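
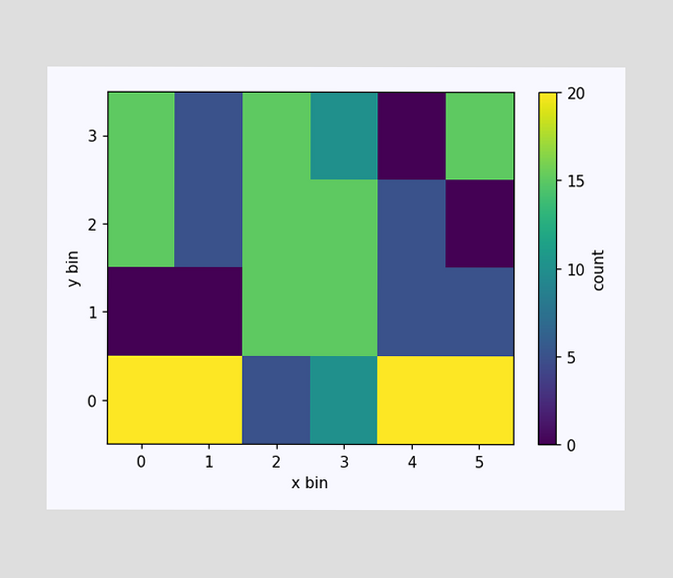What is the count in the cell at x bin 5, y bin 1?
Matching the cell (5, 1) against the colorbar gives 5.

5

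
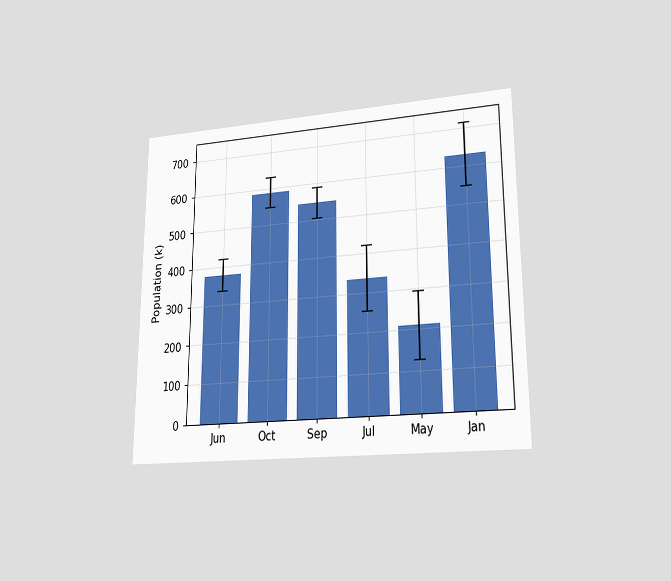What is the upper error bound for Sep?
The chart is viewed at a slight angle. The Sep bar's upper whisker reaches 588k.

588k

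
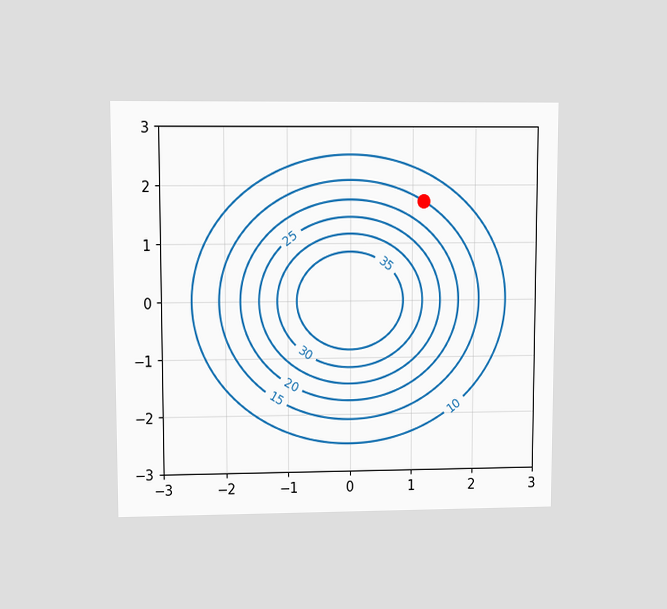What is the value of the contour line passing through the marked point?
15

The chart is viewed at a slight angle. The marked point sits on the contour labelled 15.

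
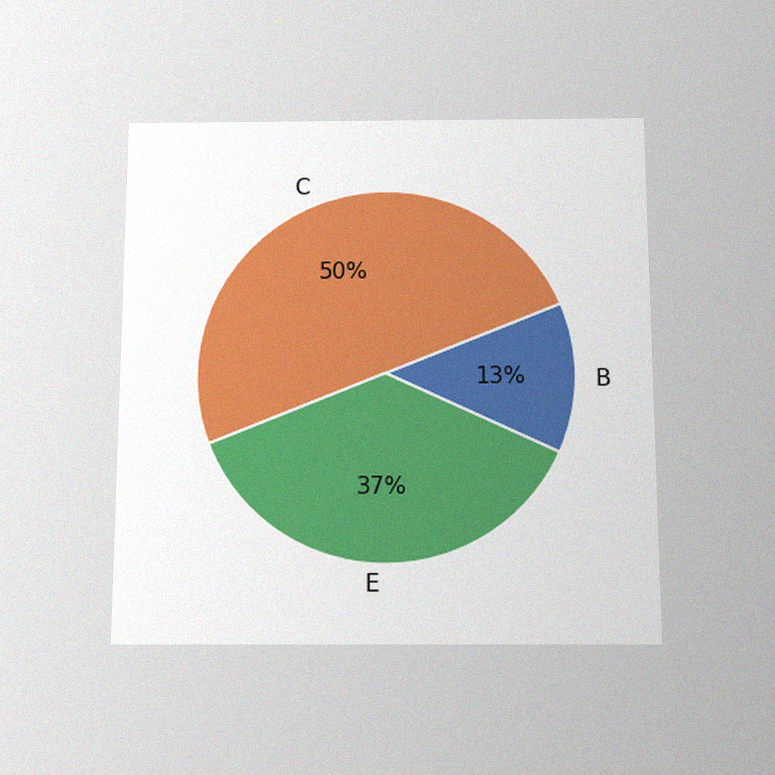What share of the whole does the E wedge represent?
The chart is viewed slightly from below, with some photo noise. The E slice takes up 37% of the pie.

37%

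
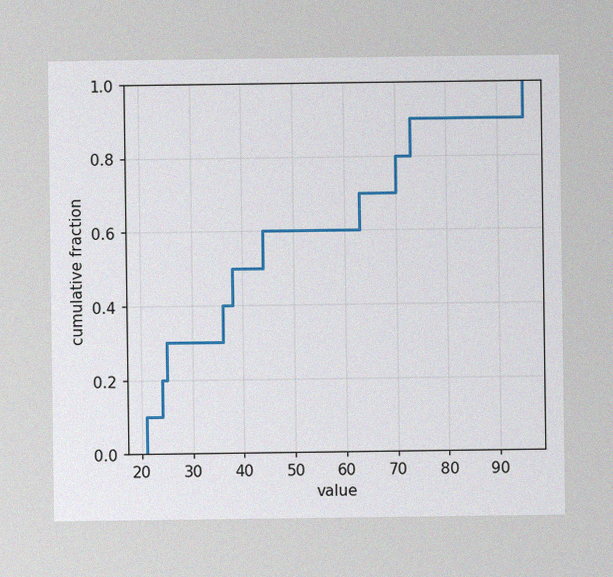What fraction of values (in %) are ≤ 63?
70%

The image has some photo noise and uneven lighting. At x=63 the ECDF step is at 70%.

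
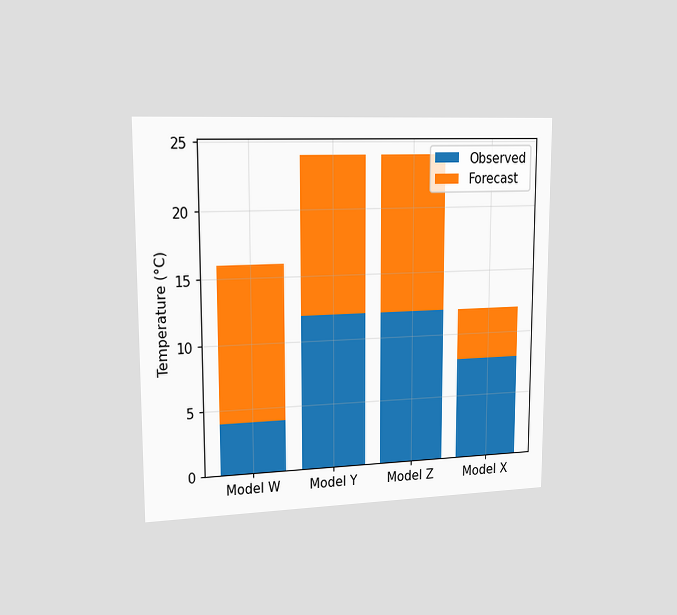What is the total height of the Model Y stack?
24°C

The chart is viewed slightly from the left. The Model Y stack's top reaches 24°C on the y-axis.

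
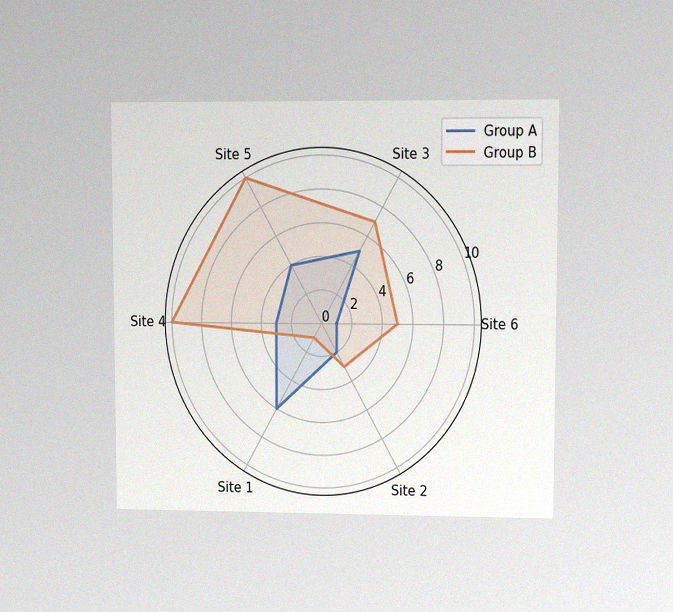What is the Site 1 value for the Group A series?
6

The chart is viewed at a slight angle, with some photo noise. On the Site 1 axis, Group A reaches 6.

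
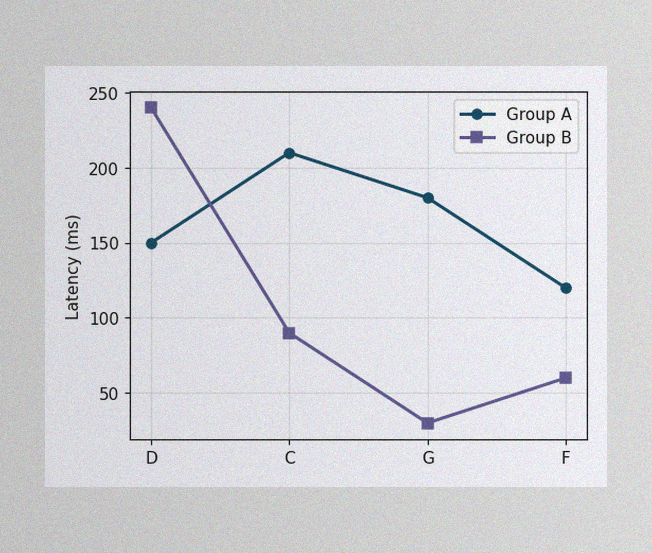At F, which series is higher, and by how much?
The image has some photo noise and uneven lighting. At F, Group A sits above the other line by 60ms.

Group A, by 60ms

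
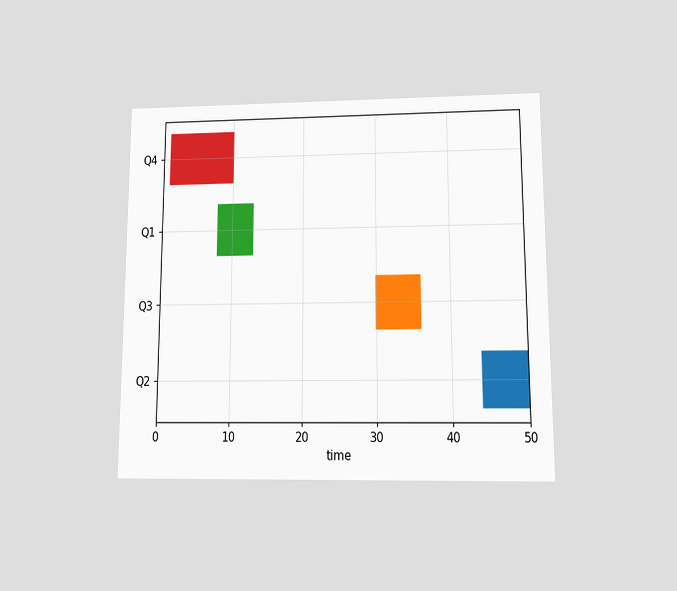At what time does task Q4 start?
The chart is viewed at a slight angle. The Q4 bar begins at t=1.

1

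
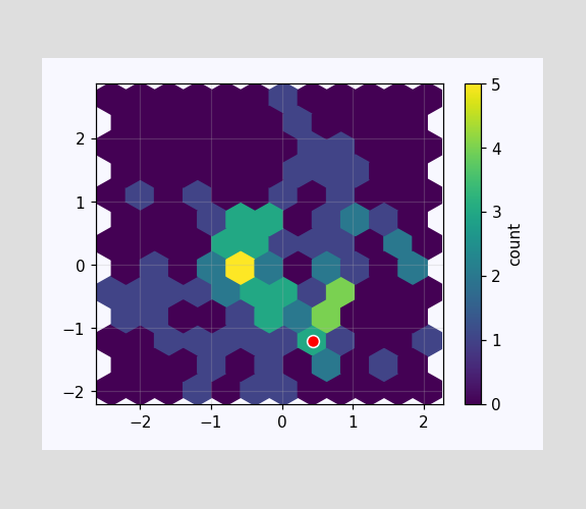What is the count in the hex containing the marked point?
3

The marked hex reads 3 on the colorbar.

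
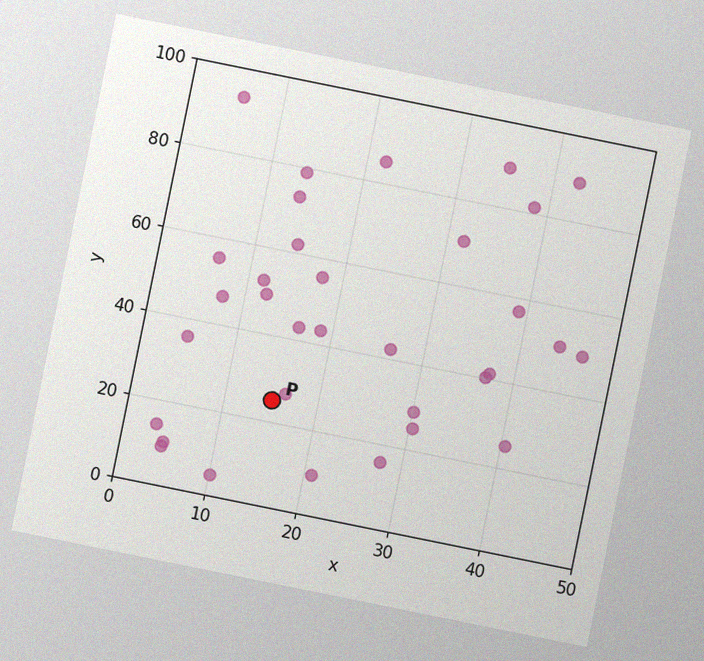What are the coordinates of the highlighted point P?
The chart is tilted about 11° clockwise, with some photo noise. Following the gridlines from P to each axis, P sits at (15, 25).

(15, 25)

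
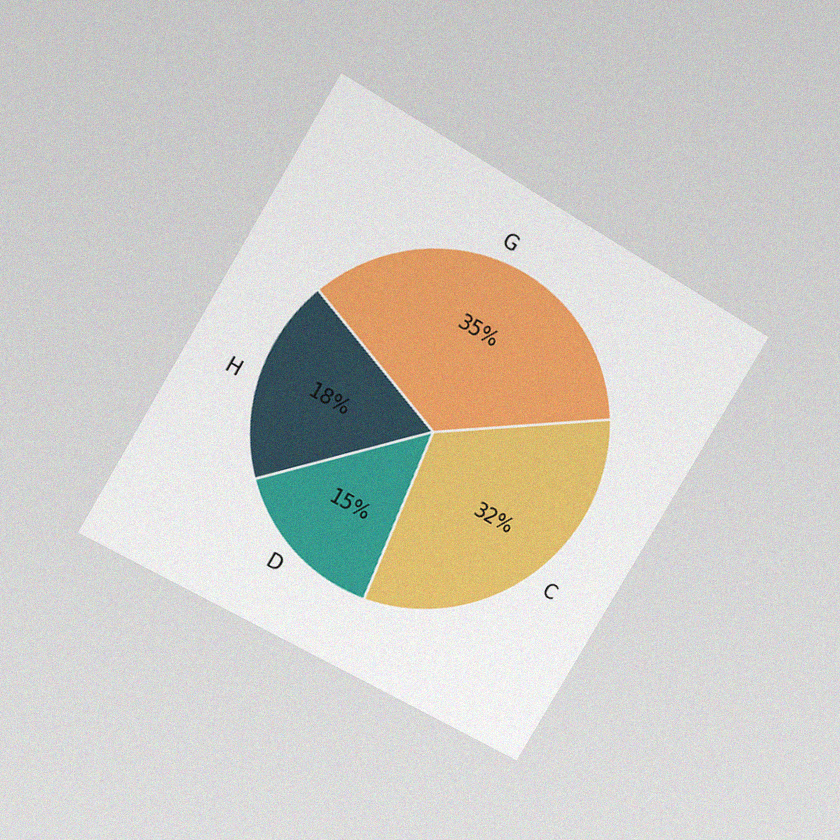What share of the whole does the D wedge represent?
15%

The chart is tilted about 31° clockwise and viewed at a slight angle, with some photo noise. The D slice takes up 15% of the pie.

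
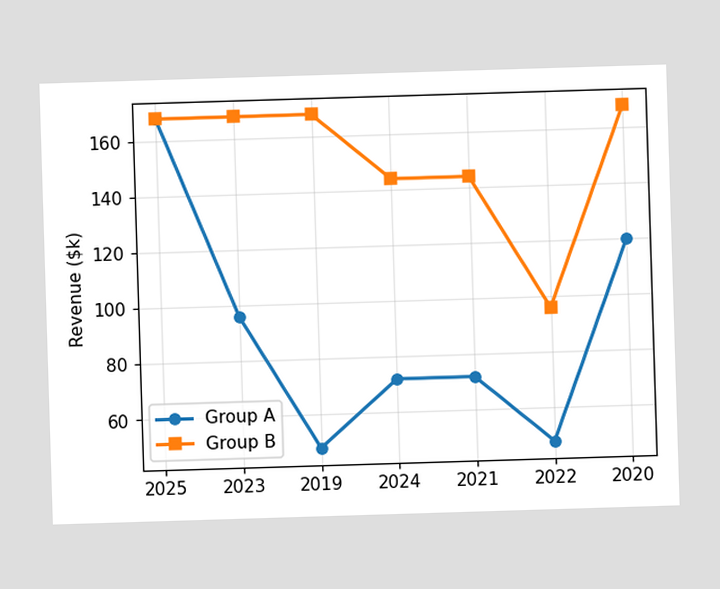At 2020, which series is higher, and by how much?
Group B, by $48k

At 2020, Group B sits above the other line by $48k.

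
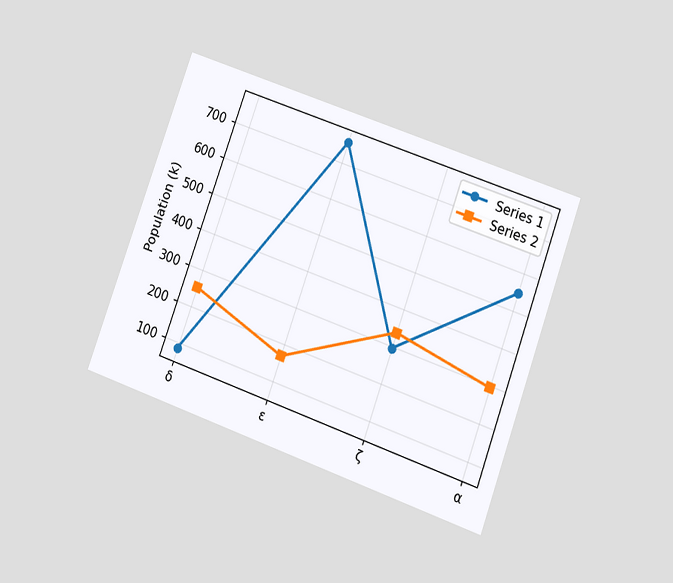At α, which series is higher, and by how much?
Series 1, by 252k

The chart is tilted about 20° clockwise and viewed at a slight angle. At α, Series 1 sits above the other line by 252k.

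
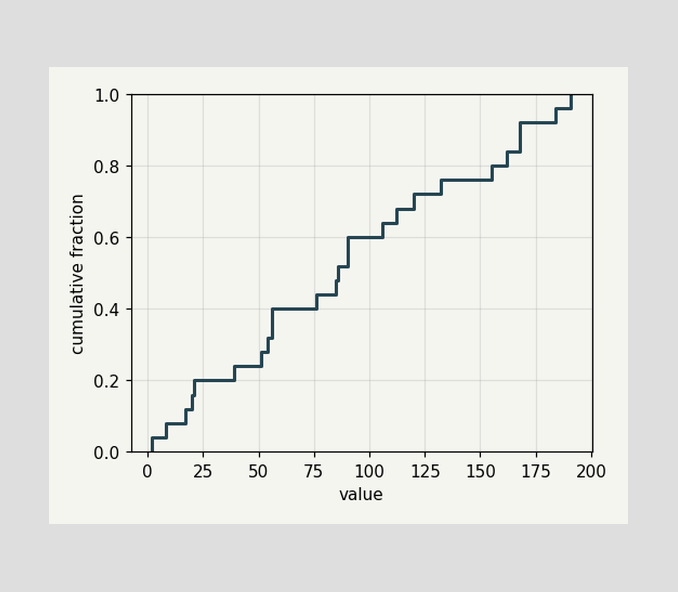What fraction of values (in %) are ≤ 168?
At x=168 the ECDF step is at 92%.

92%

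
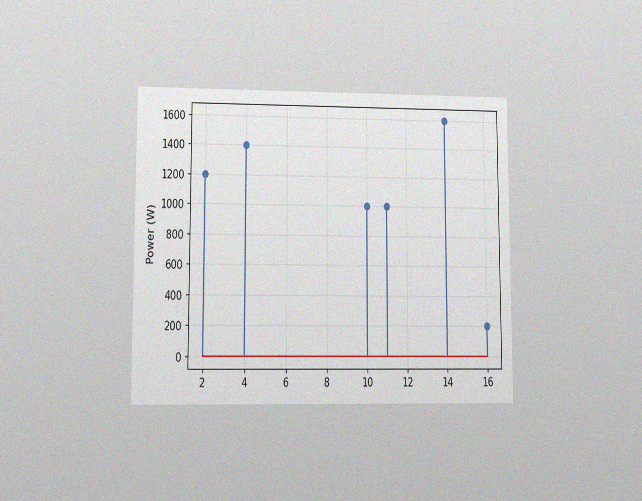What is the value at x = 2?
1200W

The chart is viewed at a slight angle, with some photo noise. The stem at x=2 reaches 1200W.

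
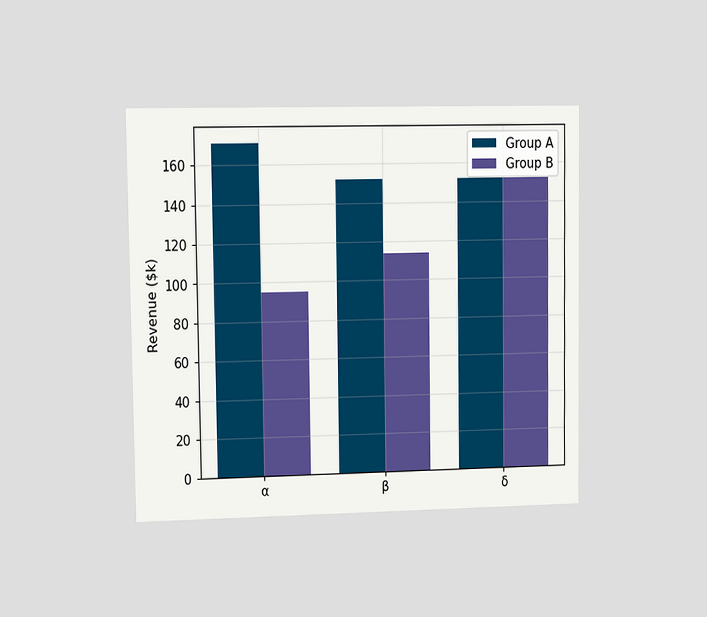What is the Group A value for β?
The chart is viewed at a slight angle. The Group A bar at β reaches $152k on the y-axis.

$152k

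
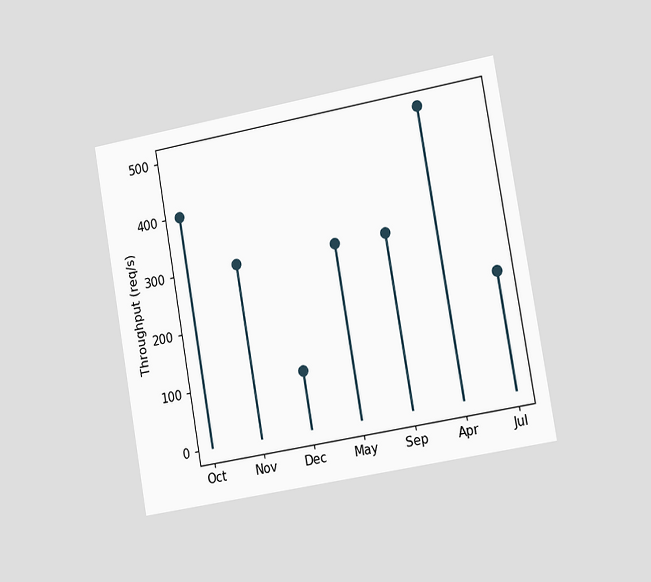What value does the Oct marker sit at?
400req/s

The chart is tilted about 10° counter-clockwise and viewed slightly from the right. The Oct marker sits at 400req/s.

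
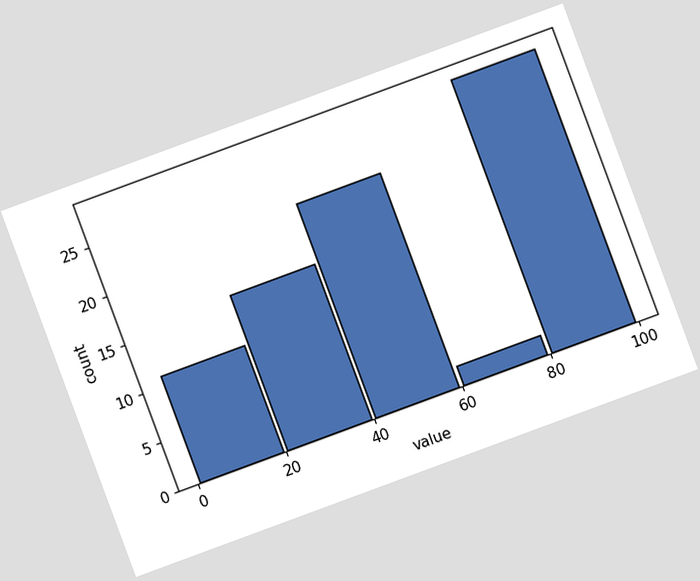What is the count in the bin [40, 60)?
22

The chart is tilted about 20° counter-clockwise. The [40, 60) bin has height 22.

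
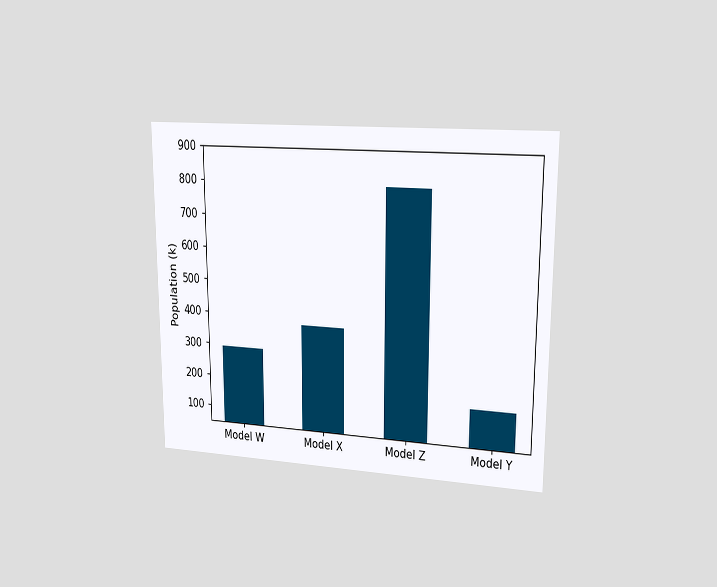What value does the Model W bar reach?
294k

The chart is viewed slightly from the right. Reading along the chart's y-axis, the Model W bar reaches 294k.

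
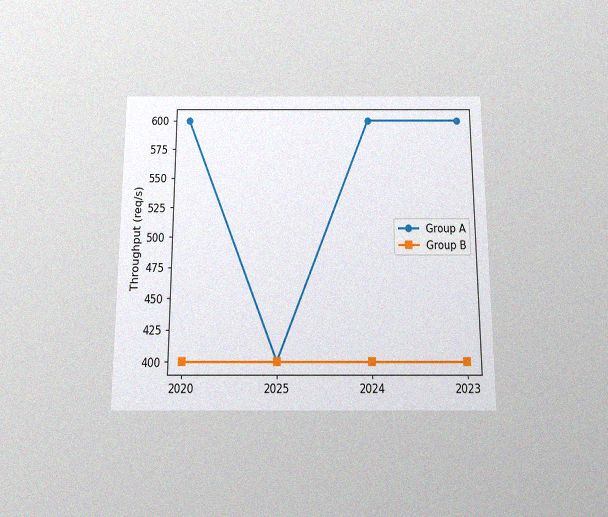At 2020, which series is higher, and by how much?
The chart is viewed slightly from below, with some photo noise. At 2020, Group A sits above the other line by 200req/s.

Group A, by 200req/s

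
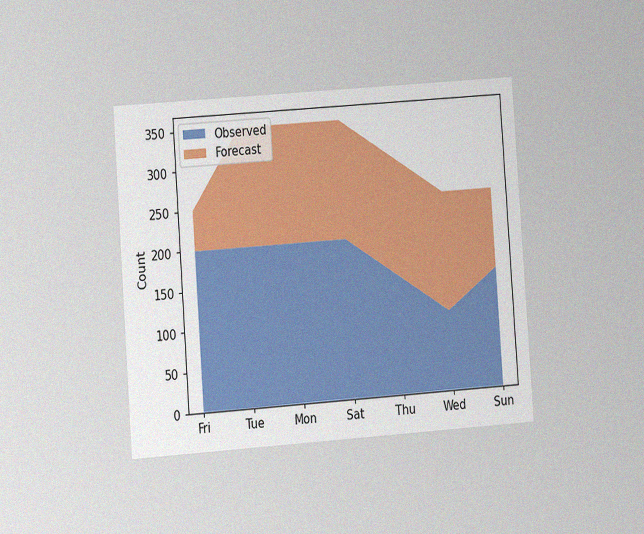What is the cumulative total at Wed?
250

The chart is tilted about 4° counter-clockwise and viewed at a slight angle, with some photo noise. The stacked total at Wed reaches 250.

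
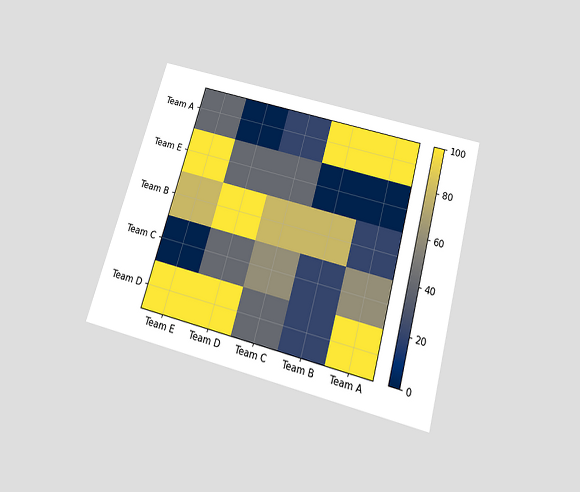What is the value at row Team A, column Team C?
20

The chart is tilted about 16° clockwise and viewed slightly from below. Matching cell (Team A, Team C) against the colorbar gives 20.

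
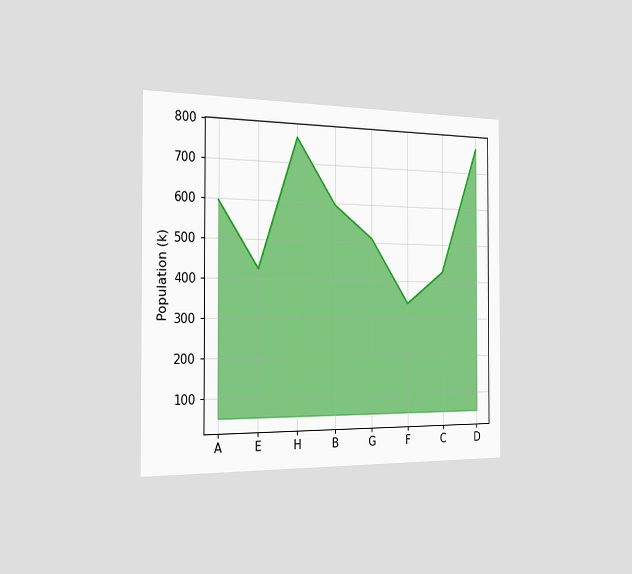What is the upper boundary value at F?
The chart is viewed slightly from the left. At F the upper boundary is at 340k.

340k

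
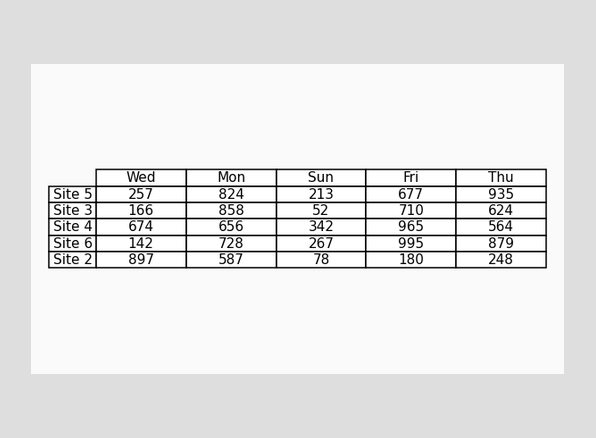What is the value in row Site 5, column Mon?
824

The (Site 5, Mon) cell reads 824.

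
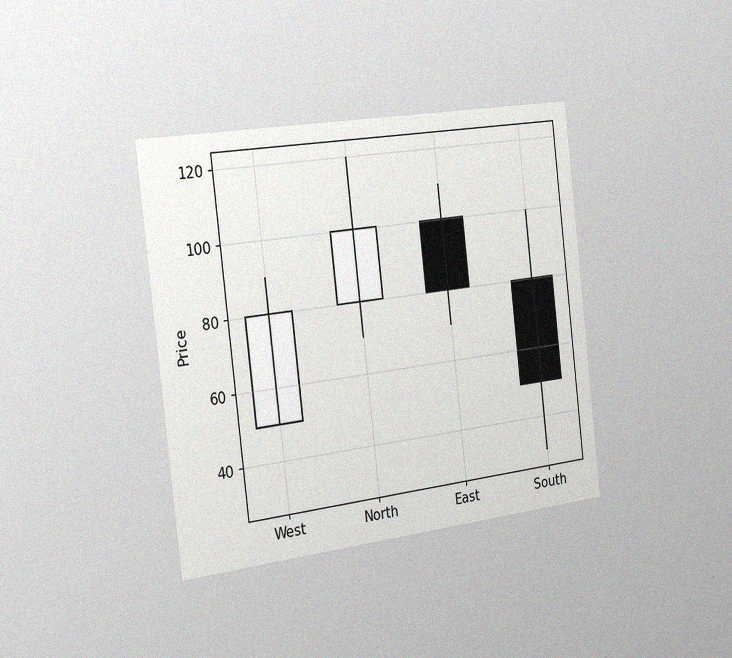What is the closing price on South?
The chart is tilted about 7° counter-clockwise and viewed slightly from the left, with some photo noise. The South candle closes at 50.

50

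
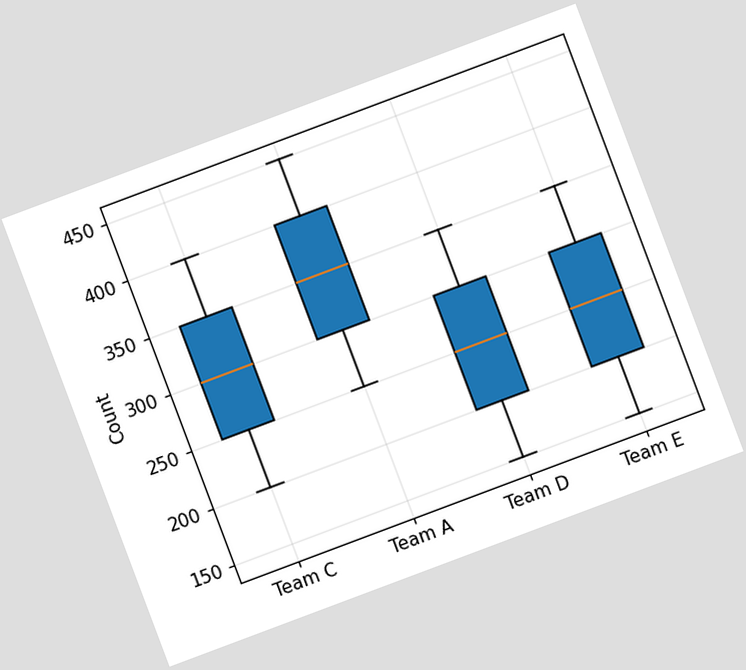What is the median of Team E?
250

The chart is tilted about 21° counter-clockwise. The median line in the Team E box sits at 250.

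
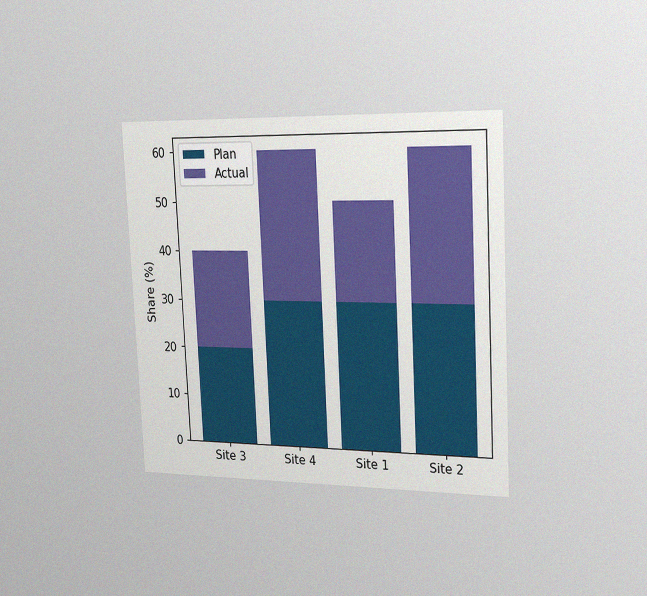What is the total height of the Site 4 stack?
The chart is tilted about 3° counter-clockwise and viewed slightly from the right, with some photo noise. The Site 4 stack's top reaches 60% on the y-axis.

60%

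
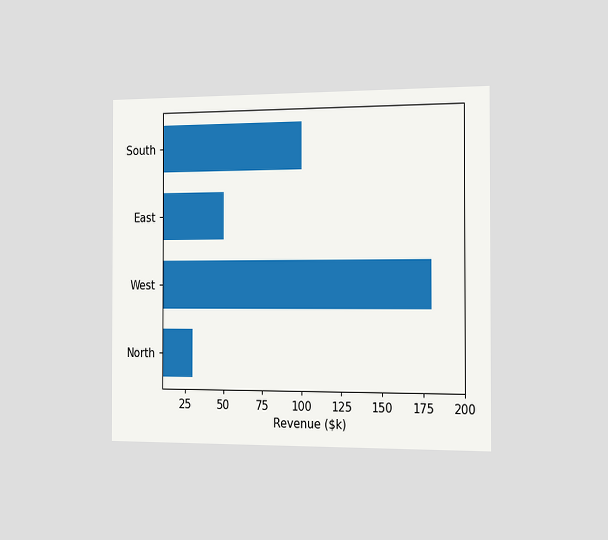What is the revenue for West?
The chart is viewed slightly from the right. Reading along the chart's x-axis, the West bar reaches $180k.

$180k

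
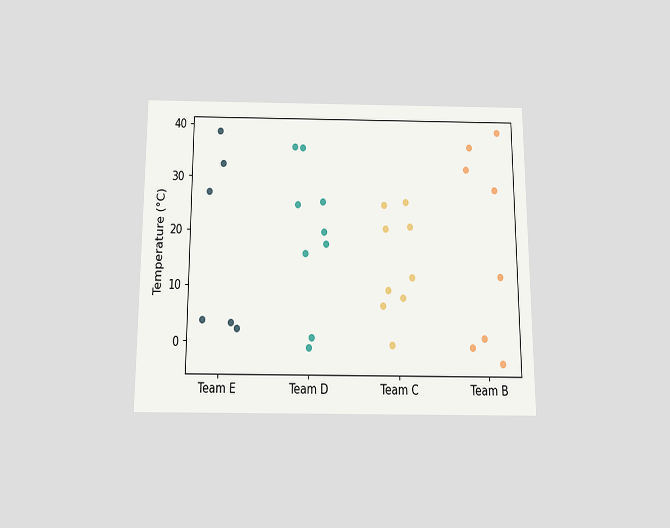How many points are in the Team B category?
8

The chart is viewed slightly from below. Counting the markers in the Team B column gives 8.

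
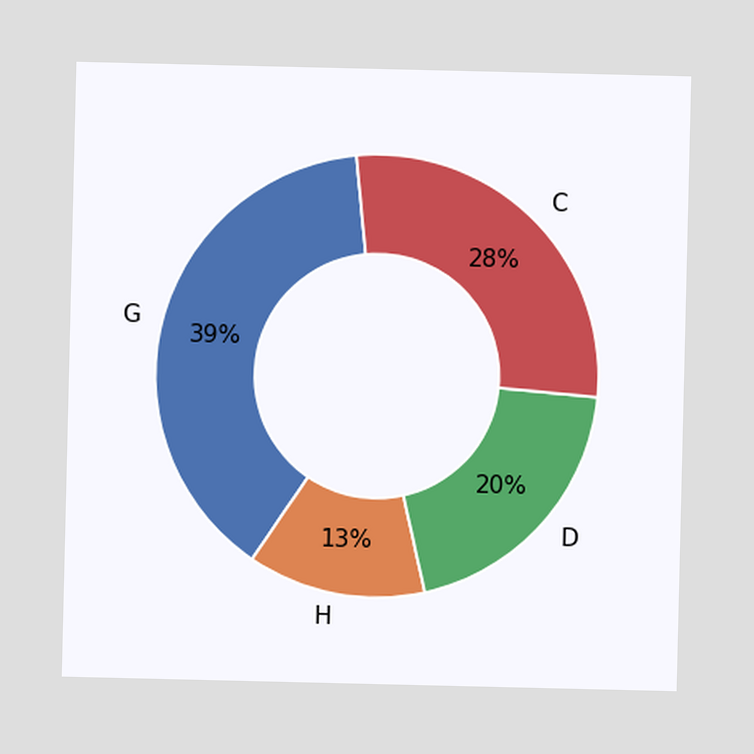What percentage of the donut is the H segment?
13%

The H segment takes up 13% of the ring.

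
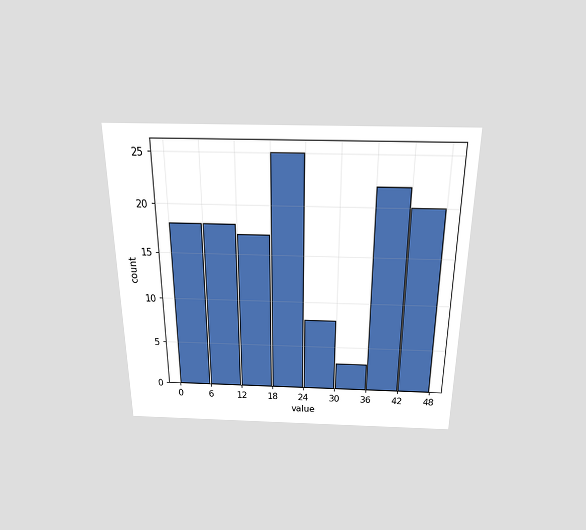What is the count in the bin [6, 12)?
18

The chart is viewed slightly from above. The [6, 12) bin has height 18.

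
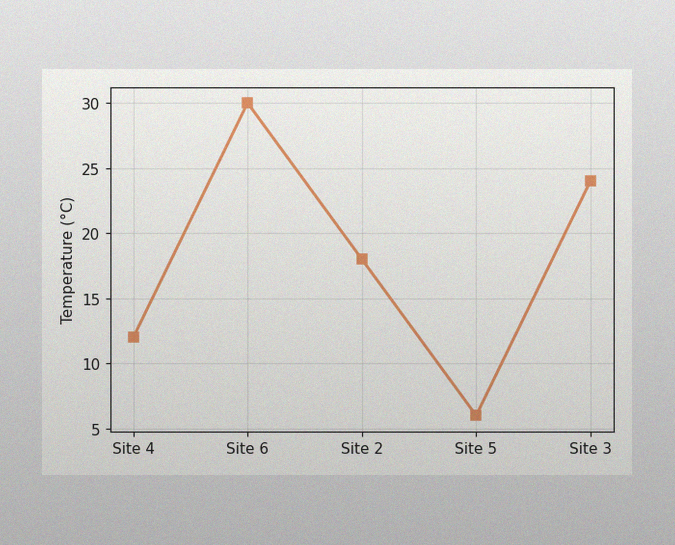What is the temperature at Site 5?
The image has some photo noise and uneven lighting. At Site 5, the line is at 6°C.

6°C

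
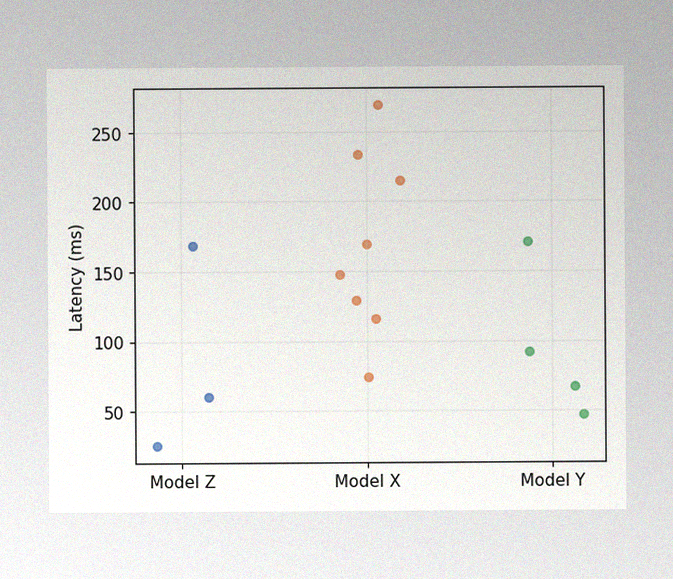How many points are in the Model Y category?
4

The image has some photo noise and uneven lighting. Counting the markers in the Model Y column gives 4.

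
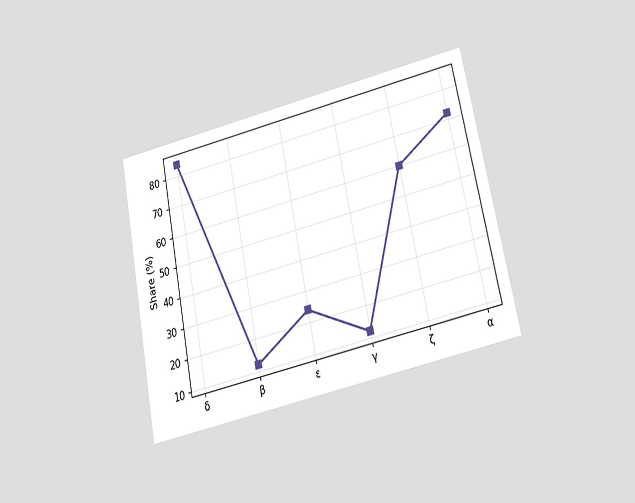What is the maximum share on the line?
The chart is tilted about 11° counter-clockwise and viewed slightly from below. The highest point is at δ, and reading across to the y-axis gives 84%.

84%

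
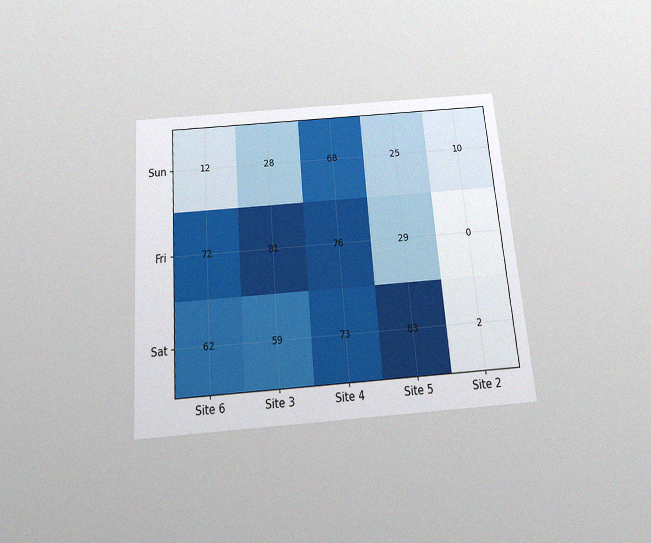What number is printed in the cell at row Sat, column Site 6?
62

The chart is tilted about 5° counter-clockwise and viewed slightly from below, with some photo noise. The (Sat, Site 6) cell reads 62.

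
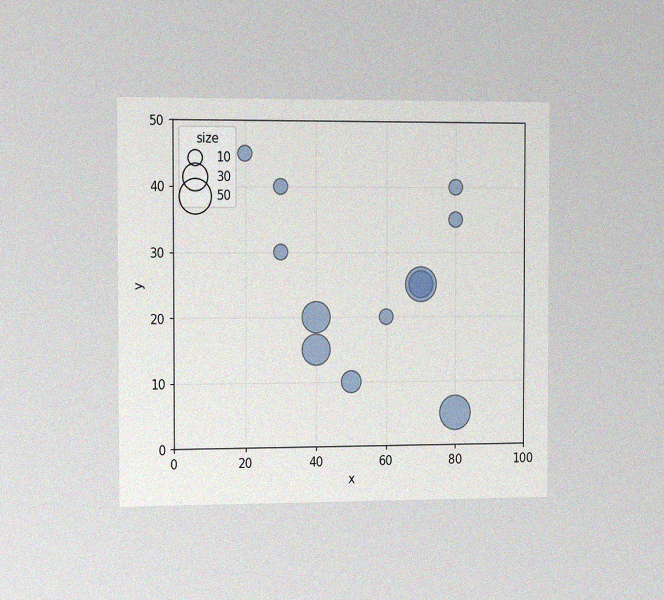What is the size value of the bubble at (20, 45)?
The chart is viewed slightly from the left, with some photo noise. Matching the bubble at (20, 45) against the size legend gives 10.

10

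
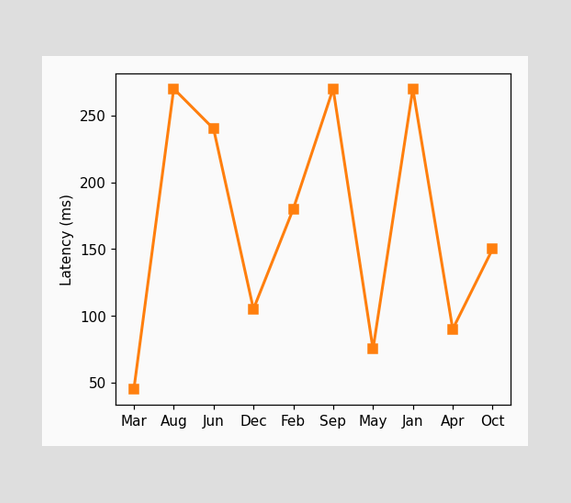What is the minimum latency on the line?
The lowest point is at Mar, and reading across to the y-axis gives 45ms.

45ms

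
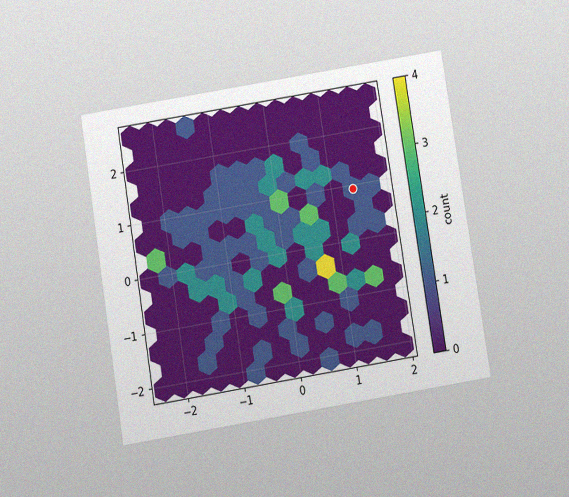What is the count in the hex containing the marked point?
The chart is tilted about 9° counter-clockwise and viewed slightly from below, with some photo noise. The marked hex reads 1 on the colorbar.

1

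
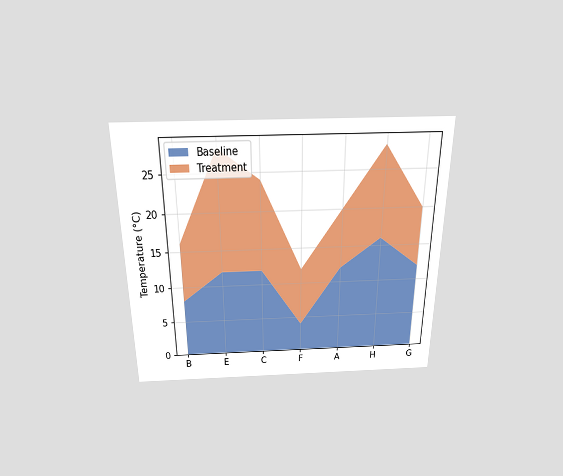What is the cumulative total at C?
The chart is viewed slightly from above. The stacked total at C reaches 24°C.

24°C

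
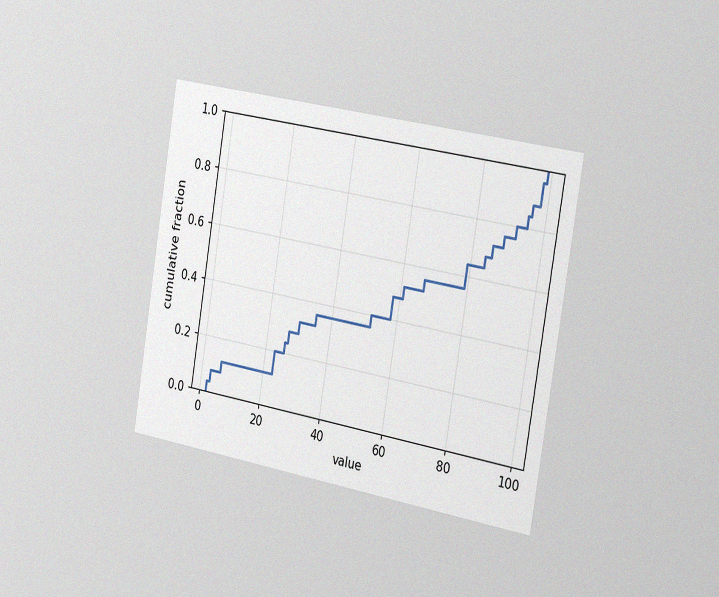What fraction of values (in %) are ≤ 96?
88%

The chart is tilted about 9° clockwise and viewed slightly from the right, with some photo noise. At x=96 the ECDF step is at 88%.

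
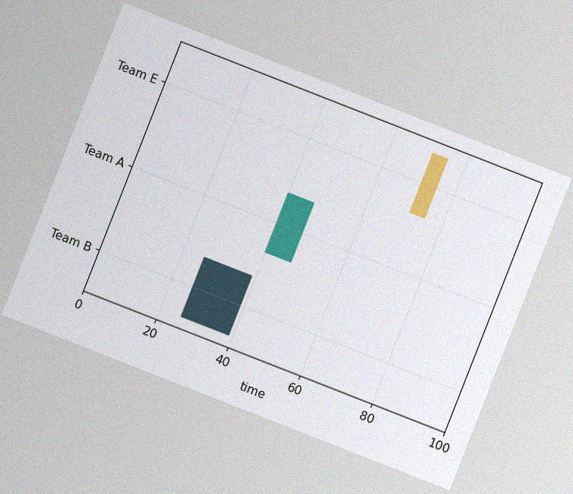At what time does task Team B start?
26

The chart is tilted about 21° clockwise, with some photo noise. The Team B bar begins at t=26.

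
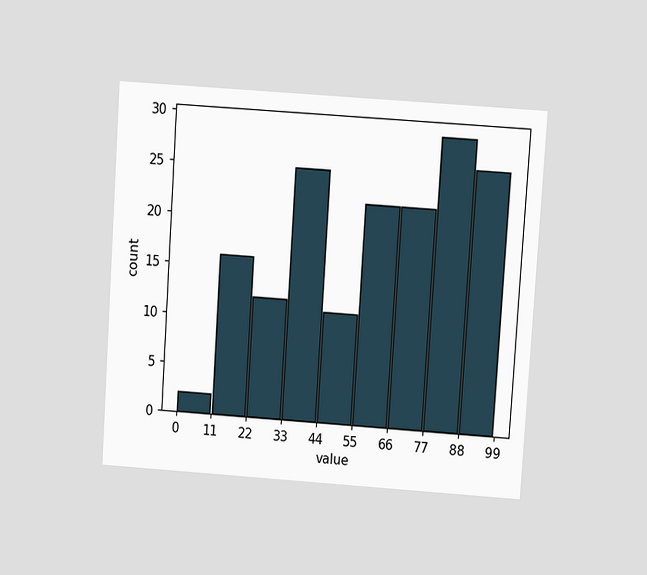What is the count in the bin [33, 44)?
The chart is tilted about 4° clockwise and viewed at a slight angle. The [33, 44) bin has height 25.

25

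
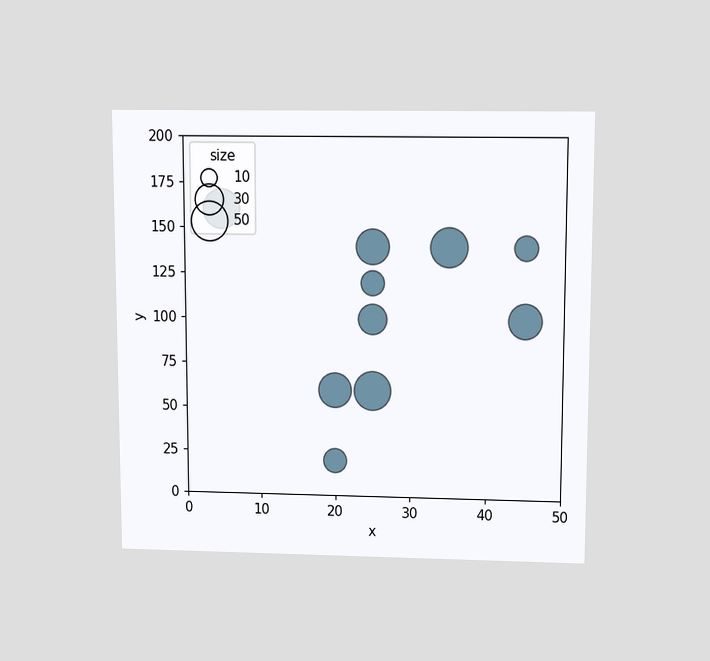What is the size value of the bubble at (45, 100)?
The chart is viewed slightly from above. Matching the bubble at (45, 100) against the size legend gives 40.

40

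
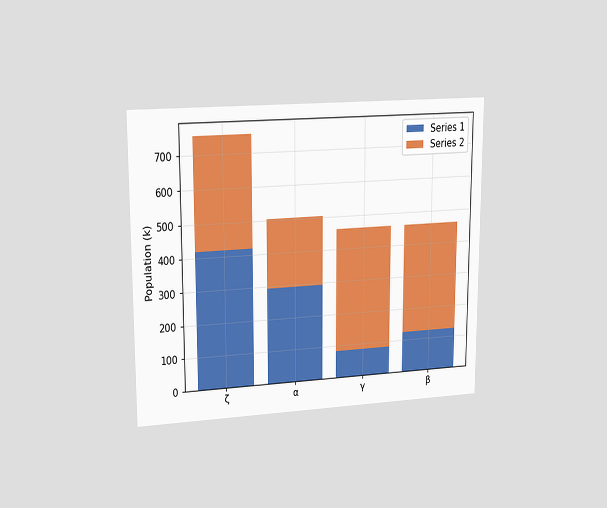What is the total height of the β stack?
462k

The chart is viewed at a slight angle. The β stack's top reaches 462k on the y-axis.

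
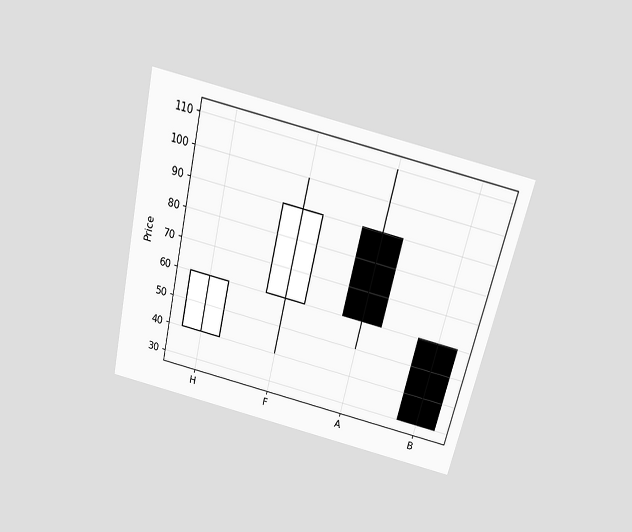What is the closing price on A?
60

The chart is tilted about 13° clockwise and viewed slightly from above. The A candle closes at 60.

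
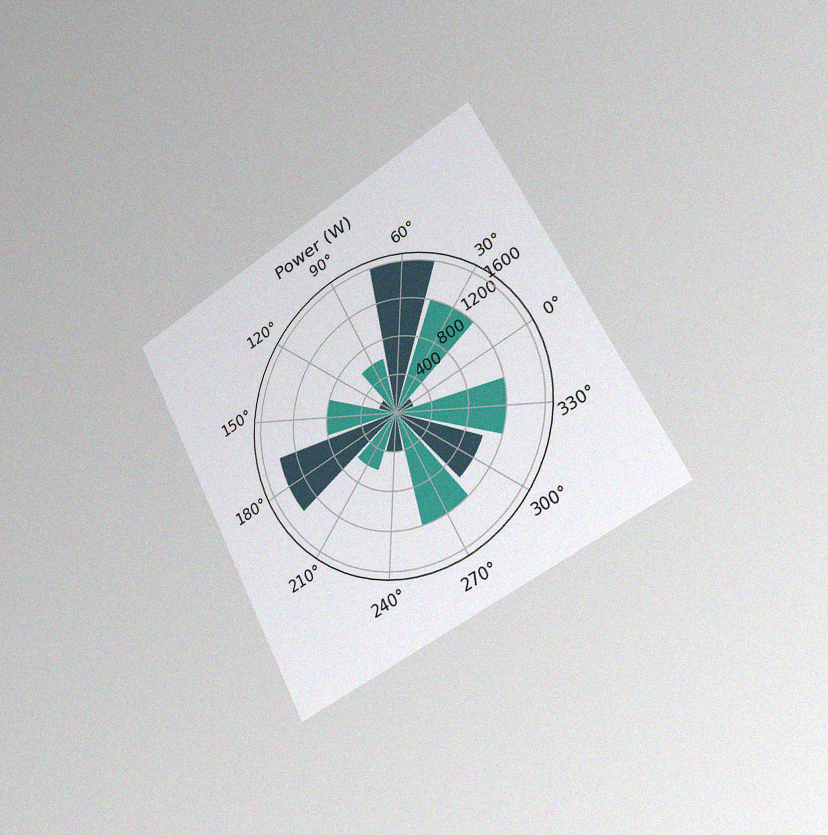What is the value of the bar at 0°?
The chart is tilted about 27° counter-clockwise and viewed slightly from the right, with some photo noise. The bar at 0° reaches 200W on the radial axis.

200W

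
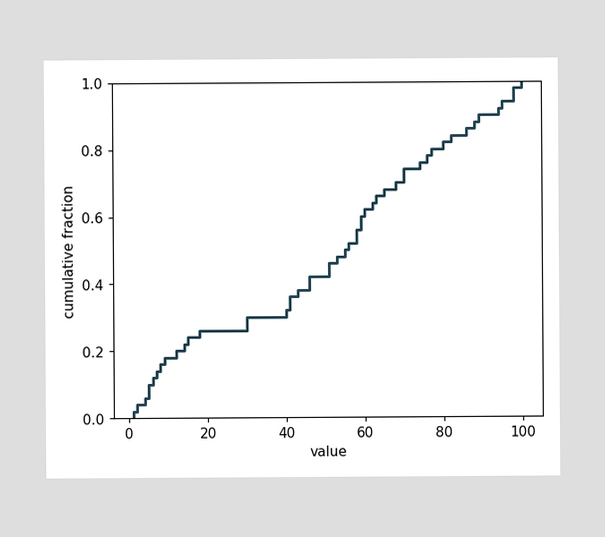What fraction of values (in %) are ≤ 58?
56%

At x=58 the ECDF step is at 56%.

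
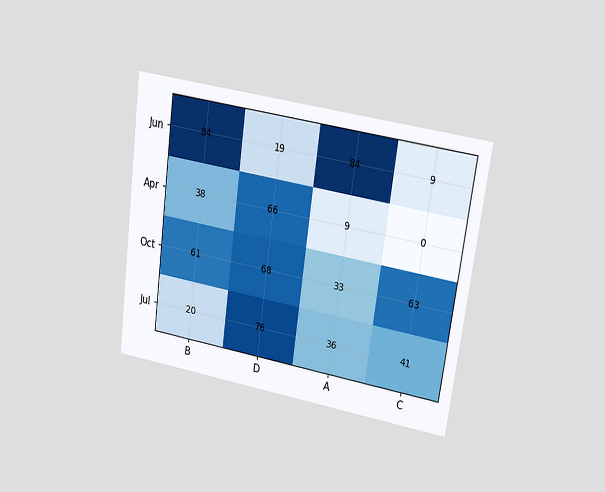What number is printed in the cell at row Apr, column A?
9

The chart is tilted about 8° clockwise and viewed at a slight angle. The (Apr, A) cell reads 9.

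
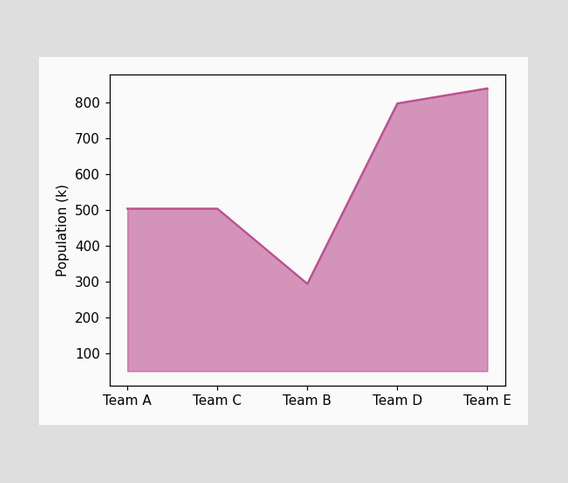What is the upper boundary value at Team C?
At Team C the upper boundary is at 504k.

504k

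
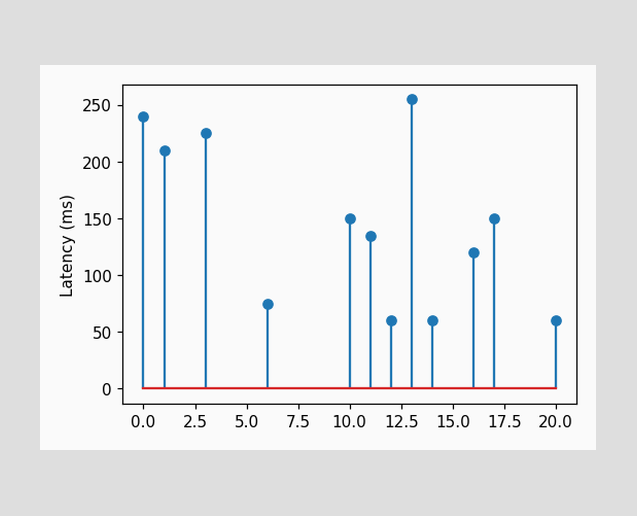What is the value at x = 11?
135ms

The stem at x=11 reaches 135ms.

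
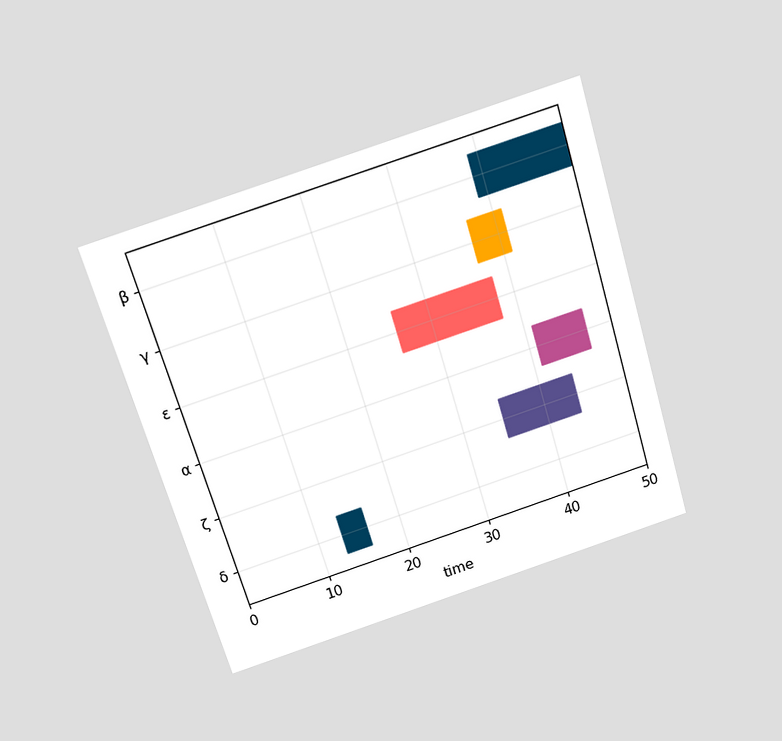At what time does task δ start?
The chart is tilted about 17° counter-clockwise and viewed slightly from above. The δ bar begins at t=13.

13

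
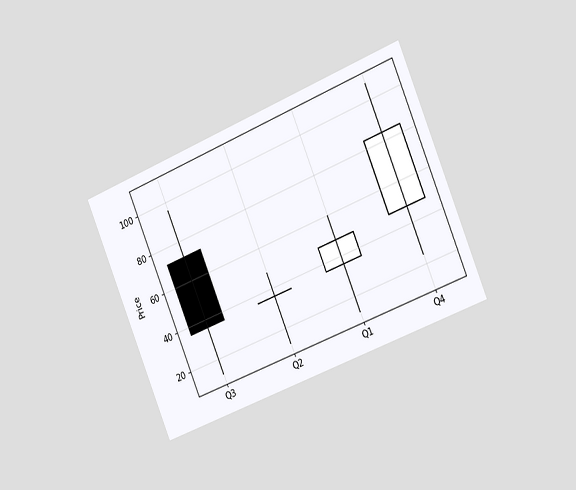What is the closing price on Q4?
The chart is tilted about 22° counter-clockwise and viewed slightly from the right. The Q4 candle closes at 84.

84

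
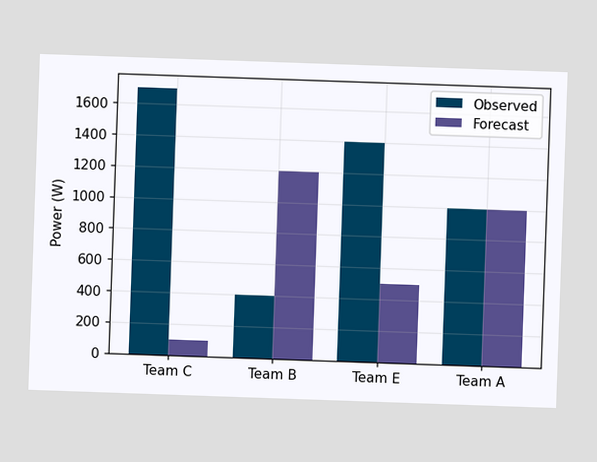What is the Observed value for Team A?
1000W

The Observed bar at Team A reaches 1000W on the y-axis.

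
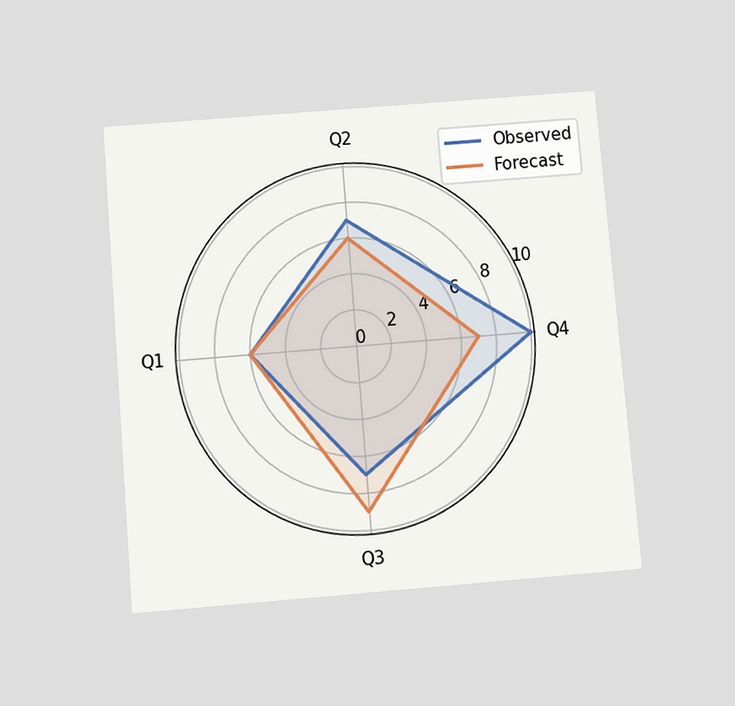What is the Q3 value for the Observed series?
The chart is tilted about 5° counter-clockwise and viewed slightly from below. On the Q3 axis, Observed reaches 7.

7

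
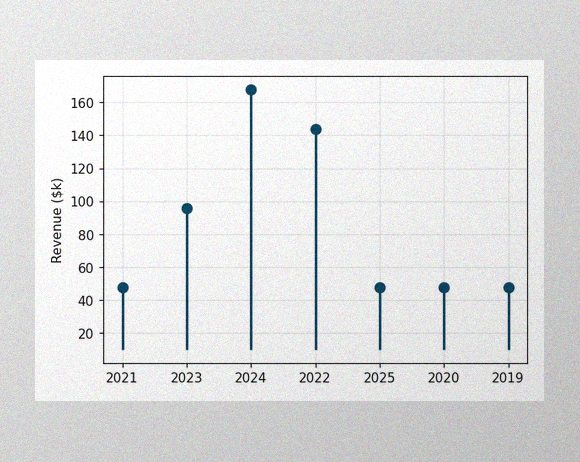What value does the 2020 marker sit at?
The image has some photo noise and uneven lighting. The 2020 marker sits at $48k.

$48k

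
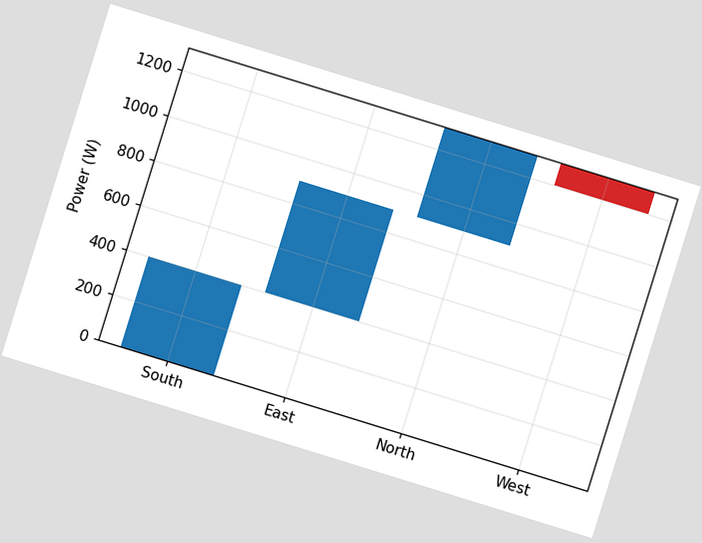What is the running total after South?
The chart is tilted about 17° clockwise. After South the running total reaches 400W.

400W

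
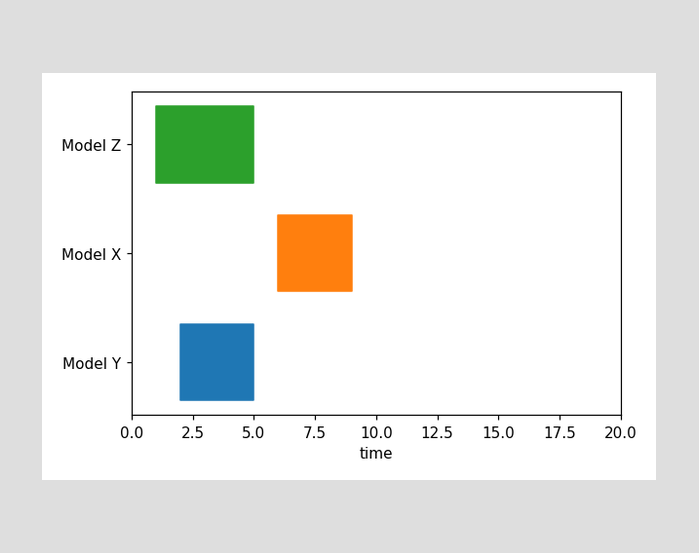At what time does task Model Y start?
2

The Model Y bar begins at t=2.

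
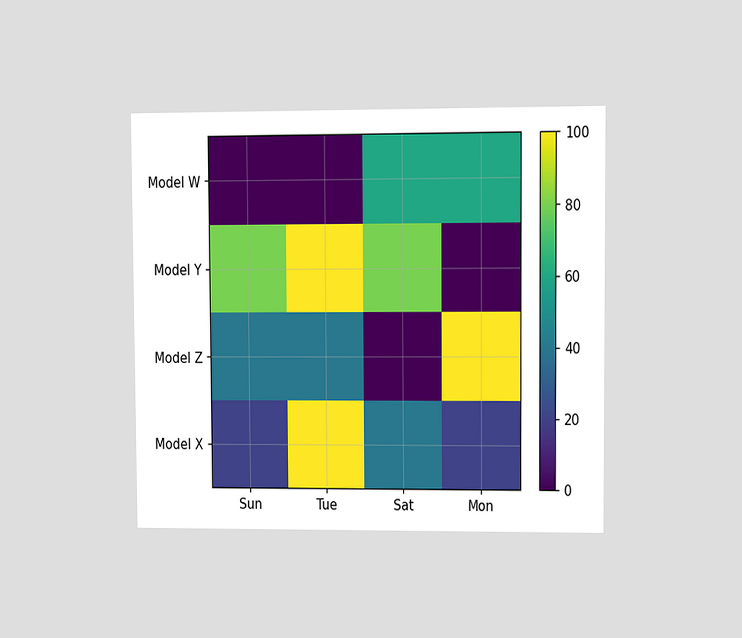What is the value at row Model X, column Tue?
100

The chart is viewed at a slight angle. Matching cell (Model X, Tue) against the colorbar gives 100.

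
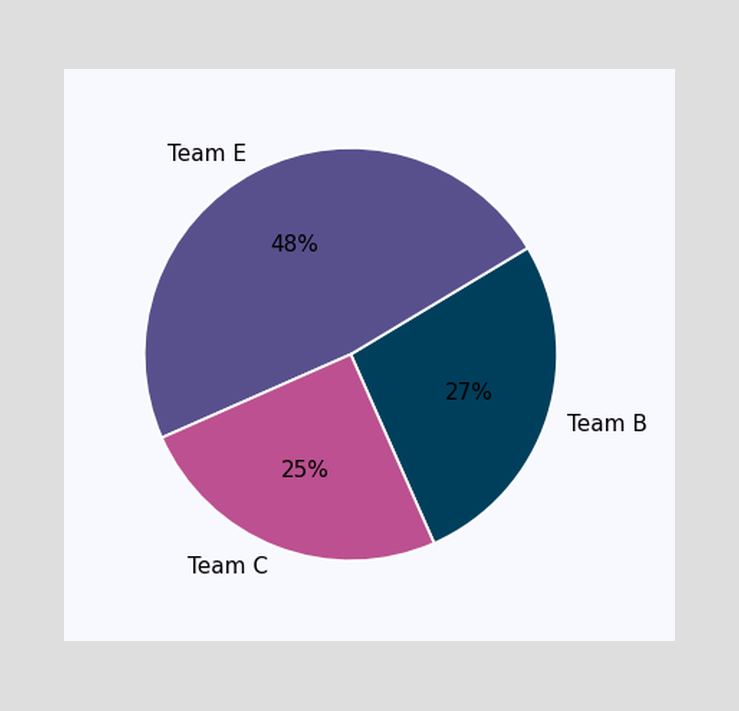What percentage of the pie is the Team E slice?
The Team E slice takes up 48% of the pie.

48%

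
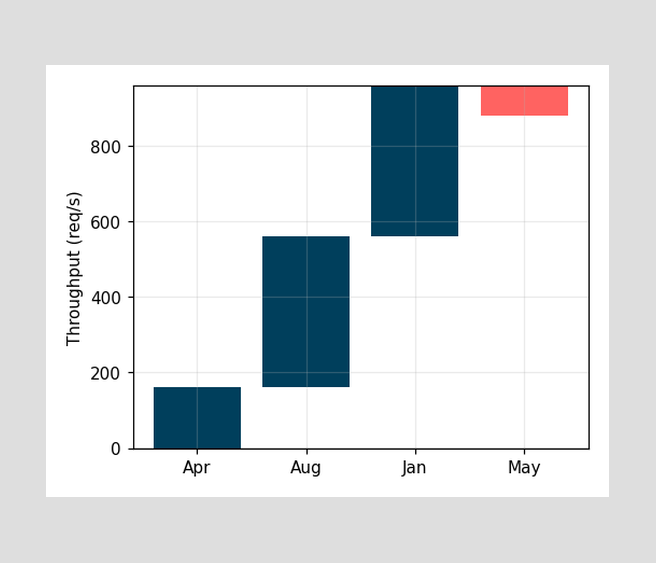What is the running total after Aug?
560req/s

After Aug the running total reaches 560req/s.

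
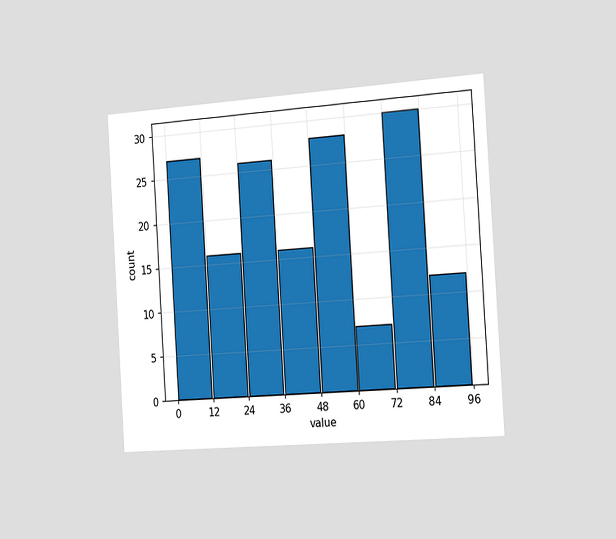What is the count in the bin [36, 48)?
The chart is tilted about 4° counter-clockwise and viewed slightly from the right. The [36, 48) bin has height 16.

16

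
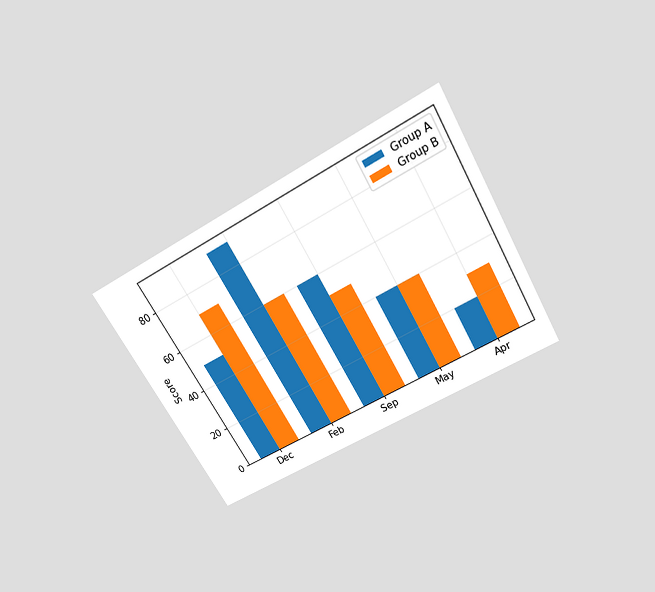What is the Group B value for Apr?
The chart is tilted about 30° counter-clockwise and viewed slightly from above. The Group B bar at Apr reaches 30 on the y-axis.

30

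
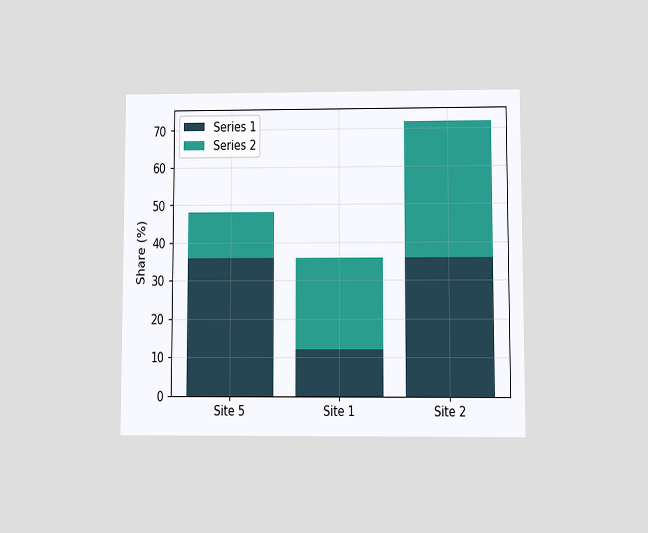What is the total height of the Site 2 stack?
The chart is viewed at a slight angle. The Site 2 stack's top reaches 72% on the y-axis.

72%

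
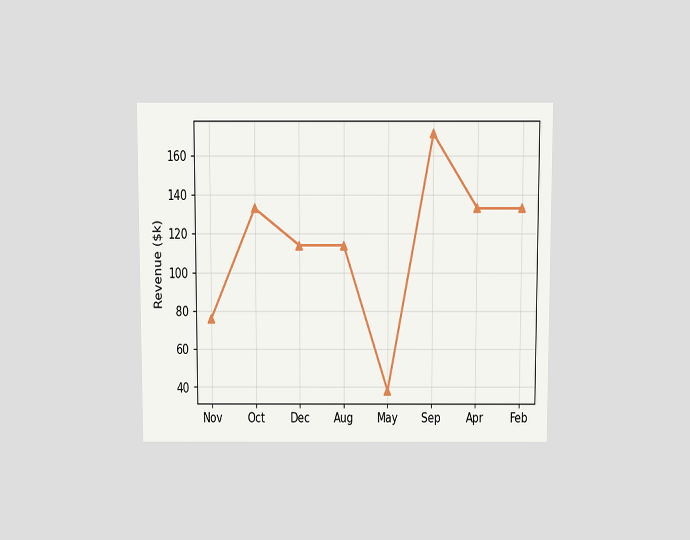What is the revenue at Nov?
The chart is viewed slightly from above. At Nov, the line is at $76k.

$76k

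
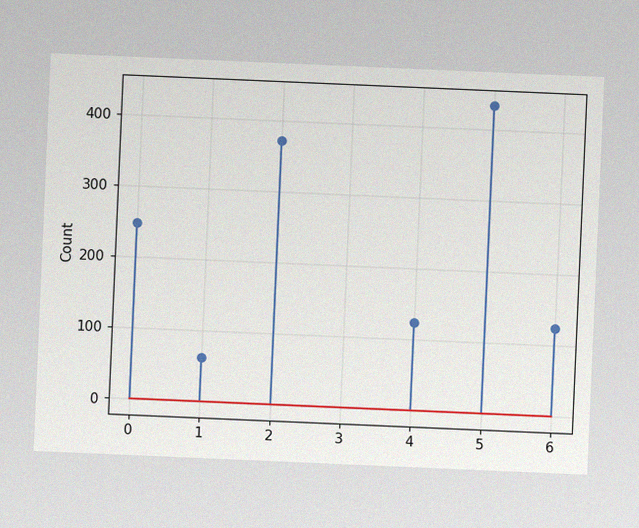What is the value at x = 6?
124

The chart is tilted about 2° clockwise, with some photo noise. The stem at x=6 reaches 124.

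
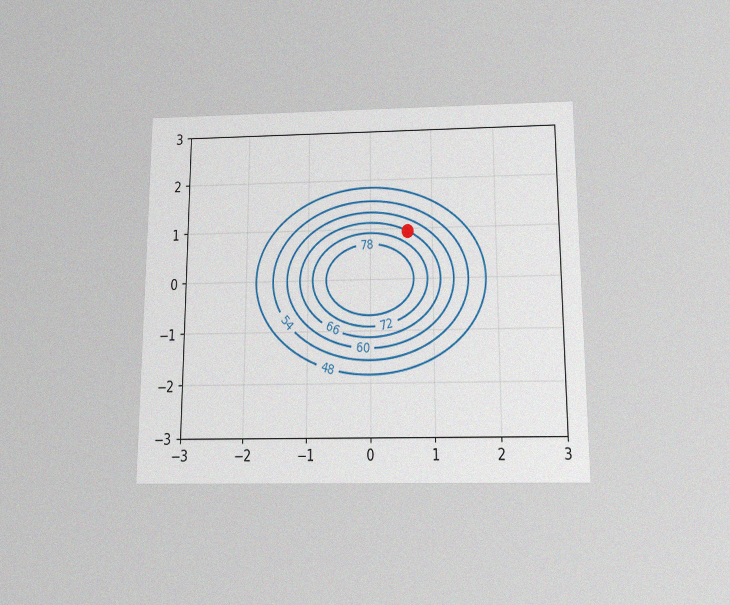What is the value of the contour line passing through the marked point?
The chart is viewed slightly from below, with some photo noise. The marked point sits on the contour labelled 66.

66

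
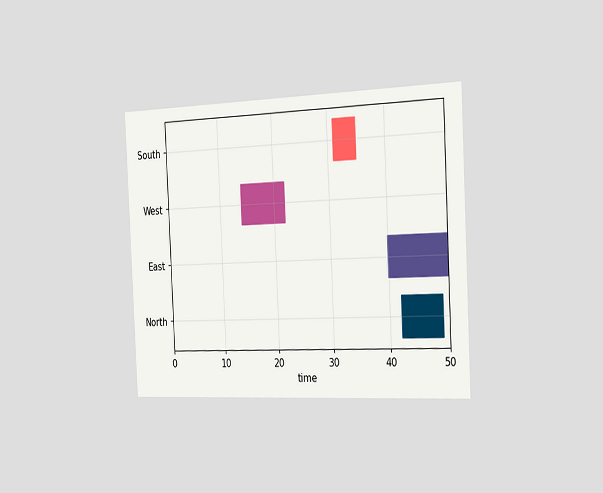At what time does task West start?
14

The chart is tilted about 3° counter-clockwise and viewed slightly from the right. The West bar begins at t=14.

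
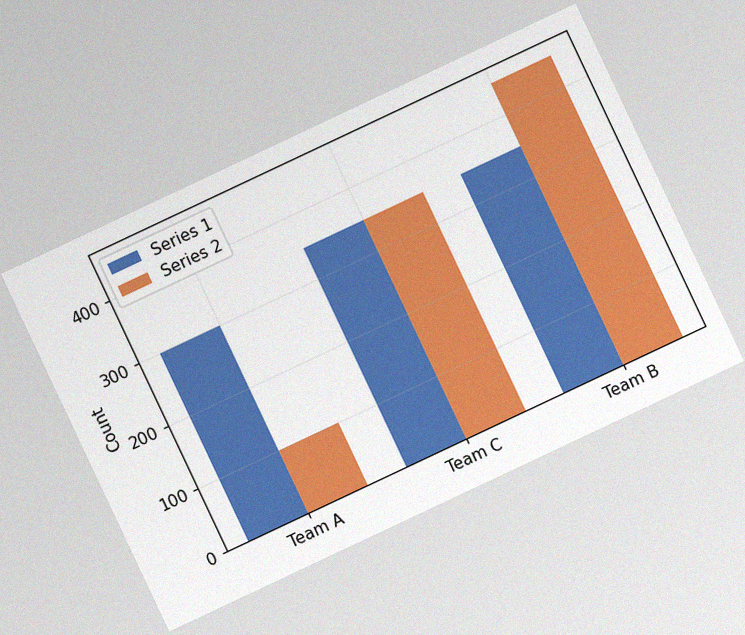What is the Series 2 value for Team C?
The chart is tilted about 25° counter-clockwise, with some photo noise. The Series 2 bar at Team C reaches 350 on the y-axis.

350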